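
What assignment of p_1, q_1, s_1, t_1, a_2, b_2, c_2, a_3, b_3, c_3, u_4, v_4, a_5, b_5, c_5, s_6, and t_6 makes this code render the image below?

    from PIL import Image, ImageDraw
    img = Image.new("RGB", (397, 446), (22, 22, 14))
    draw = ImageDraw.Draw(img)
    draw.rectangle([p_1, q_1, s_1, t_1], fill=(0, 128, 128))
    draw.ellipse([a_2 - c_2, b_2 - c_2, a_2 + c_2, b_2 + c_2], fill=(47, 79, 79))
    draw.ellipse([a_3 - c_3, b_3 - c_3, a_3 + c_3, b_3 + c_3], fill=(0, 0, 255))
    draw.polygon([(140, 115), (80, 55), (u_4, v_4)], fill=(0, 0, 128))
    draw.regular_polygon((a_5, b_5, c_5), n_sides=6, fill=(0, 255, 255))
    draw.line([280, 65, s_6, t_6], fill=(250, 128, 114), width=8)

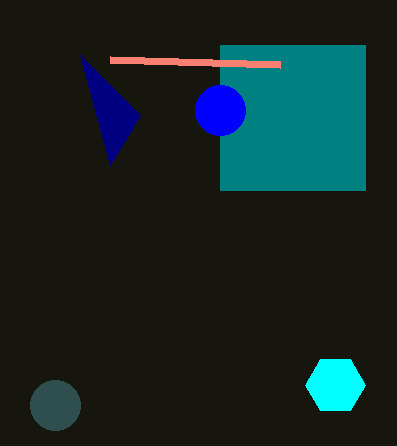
p_1 = 220; q_1 = 45; s_1 = 365; t_1 = 190; a_2 = 55; b_2 = 405; c_2 = 25; a_3 = 220; b_3 = 110; c_3 = 25; u_4 = 110; v_4 = 165; a_5 = 335; b_5 = 385; c_5 = 30; s_6 = 110; t_6 = 60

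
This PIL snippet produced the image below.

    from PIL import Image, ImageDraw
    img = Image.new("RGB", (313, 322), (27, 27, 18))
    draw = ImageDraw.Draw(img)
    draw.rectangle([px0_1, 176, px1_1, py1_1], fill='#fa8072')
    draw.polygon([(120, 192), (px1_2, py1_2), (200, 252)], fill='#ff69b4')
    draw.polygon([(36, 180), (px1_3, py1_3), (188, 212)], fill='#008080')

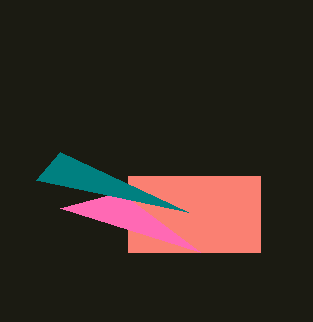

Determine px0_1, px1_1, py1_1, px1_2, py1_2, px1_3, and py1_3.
px0_1 = 128; px1_1 = 260; py1_1 = 252; px1_2 = 60; py1_2 = 208; px1_3 = 60; py1_3 = 152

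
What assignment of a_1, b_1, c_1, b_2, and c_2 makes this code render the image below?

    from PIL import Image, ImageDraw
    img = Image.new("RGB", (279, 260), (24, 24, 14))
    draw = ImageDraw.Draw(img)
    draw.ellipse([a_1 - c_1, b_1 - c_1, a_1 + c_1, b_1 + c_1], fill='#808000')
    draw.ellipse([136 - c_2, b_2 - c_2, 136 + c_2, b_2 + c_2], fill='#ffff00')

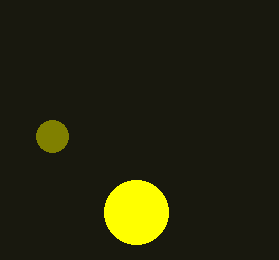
a_1 = 52; b_1 = 136; c_1 = 16; b_2 = 212; c_2 = 32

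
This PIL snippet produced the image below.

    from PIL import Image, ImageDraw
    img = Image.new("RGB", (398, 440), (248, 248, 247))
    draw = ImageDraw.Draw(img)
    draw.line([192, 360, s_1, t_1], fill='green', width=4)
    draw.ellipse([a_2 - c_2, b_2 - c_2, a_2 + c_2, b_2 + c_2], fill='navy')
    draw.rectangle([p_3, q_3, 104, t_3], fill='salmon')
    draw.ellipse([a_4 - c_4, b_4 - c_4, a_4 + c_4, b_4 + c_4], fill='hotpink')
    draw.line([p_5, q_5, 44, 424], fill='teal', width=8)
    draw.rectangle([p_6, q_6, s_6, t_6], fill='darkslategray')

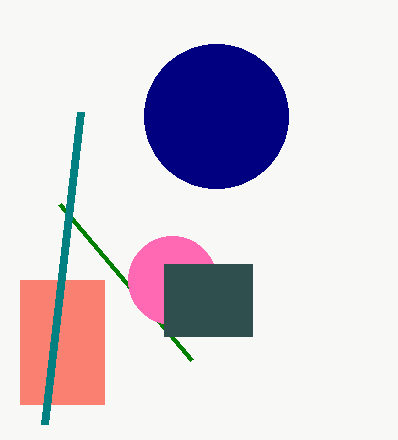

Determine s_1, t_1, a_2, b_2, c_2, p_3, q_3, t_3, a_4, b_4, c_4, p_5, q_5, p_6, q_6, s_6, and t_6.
s_1 = 60; t_1 = 204; a_2 = 216; b_2 = 116; c_2 = 72; p_3 = 20; q_3 = 280; t_3 = 404; a_4 = 172; b_4 = 280; c_4 = 44; p_5 = 80; q_5 = 112; p_6 = 164; q_6 = 264; s_6 = 252; t_6 = 336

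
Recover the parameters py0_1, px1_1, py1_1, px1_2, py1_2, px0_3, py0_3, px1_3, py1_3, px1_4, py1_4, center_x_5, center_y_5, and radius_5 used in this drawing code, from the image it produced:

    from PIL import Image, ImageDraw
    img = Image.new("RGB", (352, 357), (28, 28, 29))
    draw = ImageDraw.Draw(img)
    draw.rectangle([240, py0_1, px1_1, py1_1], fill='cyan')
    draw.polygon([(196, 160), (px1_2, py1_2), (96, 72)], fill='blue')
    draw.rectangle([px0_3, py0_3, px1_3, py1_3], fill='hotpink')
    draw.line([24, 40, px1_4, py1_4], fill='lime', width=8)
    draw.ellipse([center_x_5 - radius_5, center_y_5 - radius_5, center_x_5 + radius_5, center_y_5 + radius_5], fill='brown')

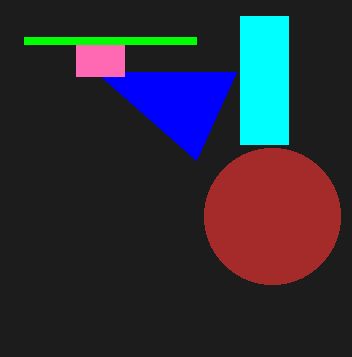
py0_1 = 16, px1_1 = 288, py1_1 = 144, px1_2 = 236, py1_2 = 72, px0_3 = 76, py0_3 = 40, px1_3 = 124, py1_3 = 76, px1_4 = 196, py1_4 = 40, center_x_5 = 272, center_y_5 = 216, radius_5 = 68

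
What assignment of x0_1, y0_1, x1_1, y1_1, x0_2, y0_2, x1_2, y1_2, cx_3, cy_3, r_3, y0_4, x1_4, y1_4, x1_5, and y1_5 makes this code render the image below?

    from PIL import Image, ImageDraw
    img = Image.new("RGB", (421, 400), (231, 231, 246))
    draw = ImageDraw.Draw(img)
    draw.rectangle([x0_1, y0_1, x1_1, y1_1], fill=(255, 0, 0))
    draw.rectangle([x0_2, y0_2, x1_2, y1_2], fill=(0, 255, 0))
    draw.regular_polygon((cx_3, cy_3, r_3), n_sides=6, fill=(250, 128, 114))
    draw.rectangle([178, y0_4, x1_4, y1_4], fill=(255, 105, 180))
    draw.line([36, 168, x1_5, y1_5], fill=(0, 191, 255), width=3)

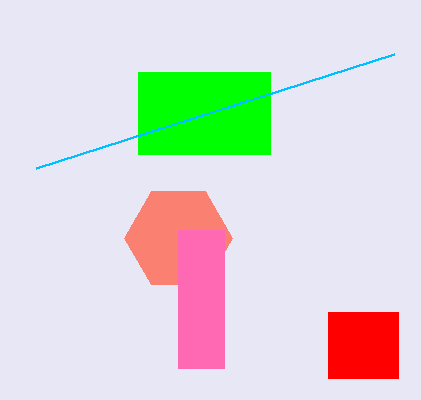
x0_1 = 328, y0_1 = 312, x1_1 = 398, y1_1 = 378, x0_2 = 138, y0_2 = 72, x1_2 = 270, y1_2 = 154, cx_3 = 178, cy_3 = 238, r_3 = 54, y0_4 = 230, x1_4 = 224, y1_4 = 368, x1_5 = 394, y1_5 = 54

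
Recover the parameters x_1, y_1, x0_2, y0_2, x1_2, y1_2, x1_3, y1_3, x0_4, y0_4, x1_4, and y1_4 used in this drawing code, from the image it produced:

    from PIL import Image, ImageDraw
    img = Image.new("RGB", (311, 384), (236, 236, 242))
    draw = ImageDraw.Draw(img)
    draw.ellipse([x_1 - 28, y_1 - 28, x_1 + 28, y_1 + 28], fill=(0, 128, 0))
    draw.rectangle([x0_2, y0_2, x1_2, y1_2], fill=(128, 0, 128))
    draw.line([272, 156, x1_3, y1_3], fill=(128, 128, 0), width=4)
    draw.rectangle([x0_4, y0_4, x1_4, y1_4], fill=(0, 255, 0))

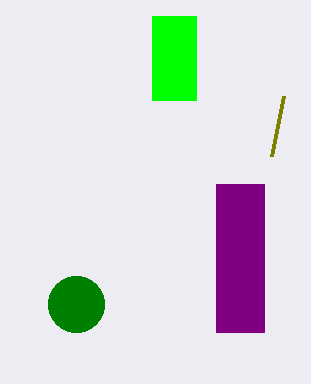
x_1 = 76
y_1 = 304
x0_2 = 216
y0_2 = 184
x1_2 = 264
y1_2 = 332
x1_3 = 284
y1_3 = 96
x0_4 = 152
y0_4 = 16
x1_4 = 196
y1_4 = 100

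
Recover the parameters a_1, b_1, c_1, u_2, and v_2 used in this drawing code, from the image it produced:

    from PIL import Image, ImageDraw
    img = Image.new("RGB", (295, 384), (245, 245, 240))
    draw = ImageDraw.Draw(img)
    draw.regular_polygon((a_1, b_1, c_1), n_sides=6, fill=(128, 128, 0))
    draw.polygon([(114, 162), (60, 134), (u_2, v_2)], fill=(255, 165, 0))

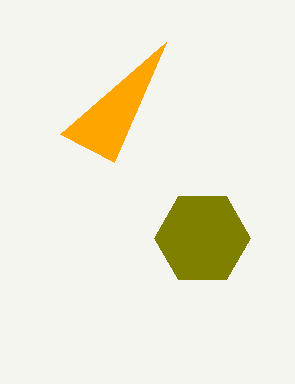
a_1 = 202
b_1 = 238
c_1 = 48
u_2 = 166
v_2 = 42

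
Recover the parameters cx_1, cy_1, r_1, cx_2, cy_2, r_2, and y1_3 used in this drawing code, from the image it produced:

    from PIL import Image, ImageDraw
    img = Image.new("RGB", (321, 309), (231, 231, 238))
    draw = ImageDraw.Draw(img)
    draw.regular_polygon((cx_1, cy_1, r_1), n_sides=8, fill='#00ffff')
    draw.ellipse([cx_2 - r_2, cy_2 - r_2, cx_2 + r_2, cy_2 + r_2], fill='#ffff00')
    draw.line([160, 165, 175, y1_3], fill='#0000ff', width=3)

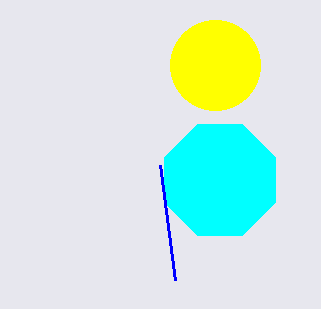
cx_1 = 220; cy_1 = 180; r_1 = 60; cx_2 = 215; cy_2 = 65; r_2 = 45; y1_3 = 280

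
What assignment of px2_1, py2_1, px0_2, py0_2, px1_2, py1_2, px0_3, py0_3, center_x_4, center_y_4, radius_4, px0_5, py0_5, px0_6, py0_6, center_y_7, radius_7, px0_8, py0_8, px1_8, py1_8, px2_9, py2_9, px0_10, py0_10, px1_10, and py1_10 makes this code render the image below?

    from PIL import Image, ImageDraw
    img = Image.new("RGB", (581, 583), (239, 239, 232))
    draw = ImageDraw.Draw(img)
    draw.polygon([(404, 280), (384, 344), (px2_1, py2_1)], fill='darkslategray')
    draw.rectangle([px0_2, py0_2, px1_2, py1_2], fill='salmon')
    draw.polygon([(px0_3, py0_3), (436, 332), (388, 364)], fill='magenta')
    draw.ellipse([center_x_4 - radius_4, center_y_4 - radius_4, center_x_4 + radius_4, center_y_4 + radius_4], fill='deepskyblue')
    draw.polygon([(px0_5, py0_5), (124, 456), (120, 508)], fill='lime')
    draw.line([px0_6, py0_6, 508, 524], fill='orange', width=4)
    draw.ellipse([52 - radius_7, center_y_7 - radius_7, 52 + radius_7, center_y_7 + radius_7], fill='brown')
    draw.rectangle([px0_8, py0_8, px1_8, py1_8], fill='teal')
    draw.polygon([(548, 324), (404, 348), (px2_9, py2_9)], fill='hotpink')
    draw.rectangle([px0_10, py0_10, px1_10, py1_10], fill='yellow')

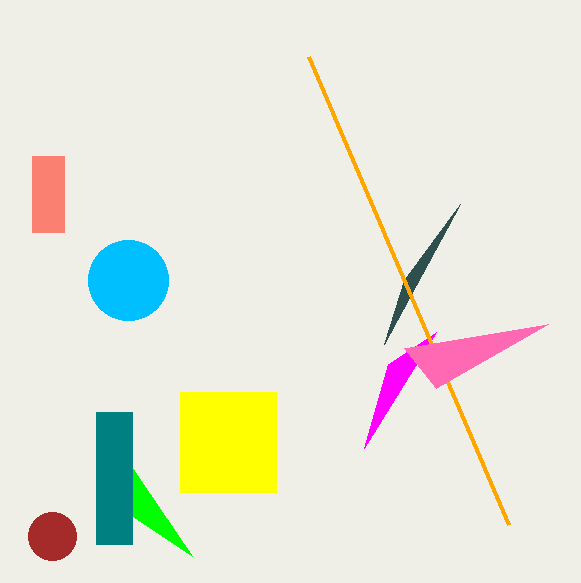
px2_1 = 460, py2_1 = 204, px0_2 = 32, py0_2 = 156, px1_2 = 64, py1_2 = 232, px0_3 = 364, py0_3 = 448, center_x_4 = 128, center_y_4 = 280, radius_4 = 40, px0_5 = 192, py0_5 = 556, px0_6 = 308, py0_6 = 56, center_y_7 = 536, radius_7 = 24, px0_8 = 96, py0_8 = 412, px1_8 = 132, py1_8 = 544, px2_9 = 436, py2_9 = 388, px0_10 = 180, py0_10 = 392, px1_10 = 276, py1_10 = 492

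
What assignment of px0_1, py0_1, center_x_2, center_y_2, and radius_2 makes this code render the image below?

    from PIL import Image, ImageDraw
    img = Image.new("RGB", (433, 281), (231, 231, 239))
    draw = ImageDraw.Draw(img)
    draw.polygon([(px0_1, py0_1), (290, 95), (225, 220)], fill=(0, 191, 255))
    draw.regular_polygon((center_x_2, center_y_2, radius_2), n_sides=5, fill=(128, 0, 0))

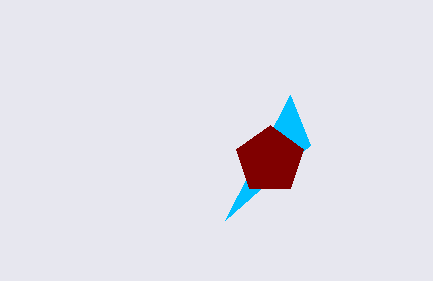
px0_1 = 310; py0_1 = 145; center_x_2 = 270; center_y_2 = 160; radius_2 = 35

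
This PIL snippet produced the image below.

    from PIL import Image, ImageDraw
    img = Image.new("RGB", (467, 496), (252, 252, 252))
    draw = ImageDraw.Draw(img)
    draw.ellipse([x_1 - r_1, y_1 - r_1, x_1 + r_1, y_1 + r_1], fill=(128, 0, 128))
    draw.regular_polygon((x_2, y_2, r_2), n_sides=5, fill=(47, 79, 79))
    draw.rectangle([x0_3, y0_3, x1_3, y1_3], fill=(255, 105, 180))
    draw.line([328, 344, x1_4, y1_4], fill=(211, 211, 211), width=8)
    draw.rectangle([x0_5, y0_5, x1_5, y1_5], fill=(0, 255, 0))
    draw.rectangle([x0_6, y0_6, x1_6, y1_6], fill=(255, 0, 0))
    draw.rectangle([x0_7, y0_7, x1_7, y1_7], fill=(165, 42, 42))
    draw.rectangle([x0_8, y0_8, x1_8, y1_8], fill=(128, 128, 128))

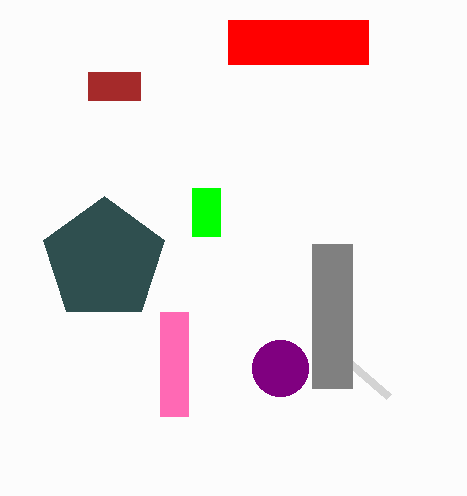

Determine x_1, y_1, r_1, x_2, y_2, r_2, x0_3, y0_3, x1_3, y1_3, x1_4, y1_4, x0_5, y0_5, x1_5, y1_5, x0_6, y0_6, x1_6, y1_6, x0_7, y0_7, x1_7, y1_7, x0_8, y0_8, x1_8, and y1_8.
x_1 = 280, y_1 = 368, r_1 = 28, x_2 = 104, y_2 = 260, r_2 = 64, x0_3 = 160, y0_3 = 312, x1_3 = 188, y1_3 = 416, x1_4 = 388, y1_4 = 396, x0_5 = 192, y0_5 = 188, x1_5 = 220, y1_5 = 236, x0_6 = 228, y0_6 = 20, x1_6 = 368, y1_6 = 64, x0_7 = 88, y0_7 = 72, x1_7 = 140, y1_7 = 100, x0_8 = 312, y0_8 = 244, x1_8 = 352, y1_8 = 388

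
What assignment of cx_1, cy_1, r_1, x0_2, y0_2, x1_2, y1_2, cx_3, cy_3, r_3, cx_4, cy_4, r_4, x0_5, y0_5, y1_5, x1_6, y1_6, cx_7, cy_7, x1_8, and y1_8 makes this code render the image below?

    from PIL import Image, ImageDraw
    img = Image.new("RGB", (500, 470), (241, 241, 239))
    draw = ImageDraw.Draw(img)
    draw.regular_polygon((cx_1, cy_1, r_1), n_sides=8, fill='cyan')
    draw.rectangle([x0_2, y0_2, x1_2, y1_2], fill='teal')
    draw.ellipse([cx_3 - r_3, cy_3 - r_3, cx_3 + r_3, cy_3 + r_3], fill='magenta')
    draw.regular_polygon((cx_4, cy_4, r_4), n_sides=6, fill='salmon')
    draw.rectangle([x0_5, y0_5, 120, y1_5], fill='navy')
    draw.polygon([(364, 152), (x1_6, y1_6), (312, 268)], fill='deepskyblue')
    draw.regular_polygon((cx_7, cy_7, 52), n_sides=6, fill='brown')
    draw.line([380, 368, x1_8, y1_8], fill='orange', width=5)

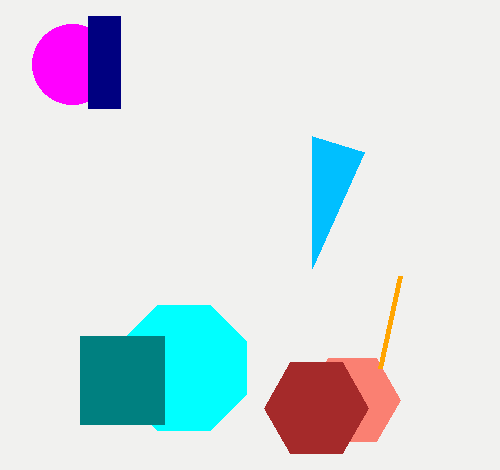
cx_1 = 184; cy_1 = 368; r_1 = 68; x0_2 = 80; y0_2 = 336; x1_2 = 164; y1_2 = 424; cx_3 = 72; cy_3 = 64; r_3 = 40; cx_4 = 352; cy_4 = 400; r_4 = 48; x0_5 = 88; y0_5 = 16; y1_5 = 108; x1_6 = 312; y1_6 = 136; cx_7 = 316; cy_7 = 408; x1_8 = 400; y1_8 = 276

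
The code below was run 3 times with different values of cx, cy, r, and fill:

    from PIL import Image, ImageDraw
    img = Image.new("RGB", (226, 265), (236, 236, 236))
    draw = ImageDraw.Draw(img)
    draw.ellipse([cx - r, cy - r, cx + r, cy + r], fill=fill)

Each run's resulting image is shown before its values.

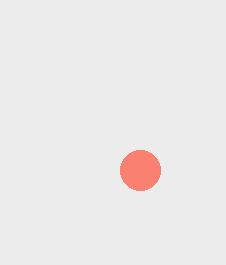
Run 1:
cx = 140
cy = 170
r = 20
fill = 'salmon'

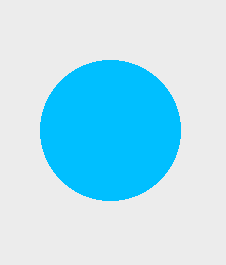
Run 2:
cx = 110
cy = 130
r = 70
fill = 'deepskyblue'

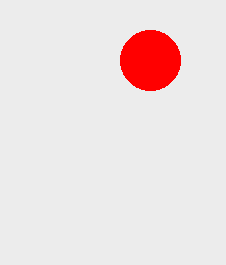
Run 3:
cx = 150, cy = 60, r = 30, fill = 'red'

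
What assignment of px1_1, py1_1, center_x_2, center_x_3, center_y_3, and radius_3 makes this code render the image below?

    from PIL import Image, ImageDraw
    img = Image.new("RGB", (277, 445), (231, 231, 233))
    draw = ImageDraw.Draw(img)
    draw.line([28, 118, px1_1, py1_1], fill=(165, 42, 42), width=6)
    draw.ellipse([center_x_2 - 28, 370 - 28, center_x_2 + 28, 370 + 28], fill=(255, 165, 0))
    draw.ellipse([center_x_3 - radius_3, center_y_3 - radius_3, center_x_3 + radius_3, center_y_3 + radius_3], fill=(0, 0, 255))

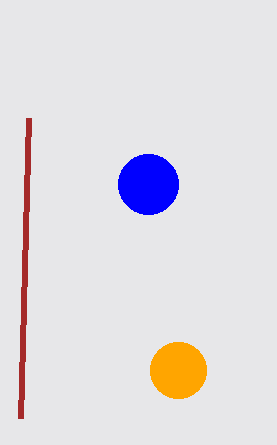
px1_1 = 20
py1_1 = 418
center_x_2 = 178
center_x_3 = 148
center_y_3 = 184
radius_3 = 30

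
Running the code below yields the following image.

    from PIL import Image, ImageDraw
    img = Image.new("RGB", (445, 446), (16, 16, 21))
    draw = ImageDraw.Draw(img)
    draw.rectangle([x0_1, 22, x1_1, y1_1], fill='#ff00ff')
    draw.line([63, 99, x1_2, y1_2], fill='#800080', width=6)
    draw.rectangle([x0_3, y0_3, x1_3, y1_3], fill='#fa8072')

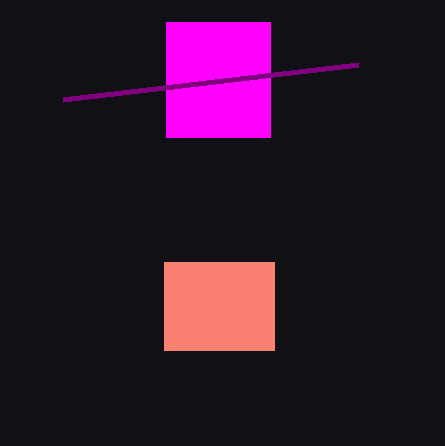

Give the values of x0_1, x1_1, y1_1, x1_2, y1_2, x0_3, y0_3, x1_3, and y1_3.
x0_1 = 166
x1_1 = 270
y1_1 = 137
x1_2 = 358
y1_2 = 64
x0_3 = 164
y0_3 = 262
x1_3 = 274
y1_3 = 350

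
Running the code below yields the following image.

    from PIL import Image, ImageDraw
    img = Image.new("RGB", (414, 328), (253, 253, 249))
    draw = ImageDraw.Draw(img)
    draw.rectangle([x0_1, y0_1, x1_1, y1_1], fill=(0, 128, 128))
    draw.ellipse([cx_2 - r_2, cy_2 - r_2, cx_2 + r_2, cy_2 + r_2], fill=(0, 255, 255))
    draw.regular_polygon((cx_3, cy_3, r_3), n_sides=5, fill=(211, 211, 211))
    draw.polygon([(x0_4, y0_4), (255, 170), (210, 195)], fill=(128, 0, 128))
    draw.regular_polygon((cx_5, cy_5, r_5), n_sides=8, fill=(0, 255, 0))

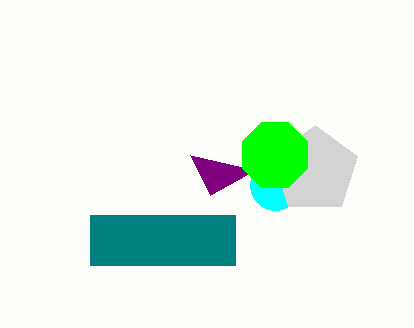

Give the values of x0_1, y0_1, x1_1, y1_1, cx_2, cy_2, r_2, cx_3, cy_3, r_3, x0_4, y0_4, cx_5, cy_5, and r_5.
x0_1 = 90, y0_1 = 215, x1_1 = 235, y1_1 = 265, cx_2 = 275, cy_2 = 185, r_2 = 25, cx_3 = 315, cy_3 = 170, r_3 = 45, x0_4 = 190, y0_4 = 155, cx_5 = 275, cy_5 = 155, r_5 = 35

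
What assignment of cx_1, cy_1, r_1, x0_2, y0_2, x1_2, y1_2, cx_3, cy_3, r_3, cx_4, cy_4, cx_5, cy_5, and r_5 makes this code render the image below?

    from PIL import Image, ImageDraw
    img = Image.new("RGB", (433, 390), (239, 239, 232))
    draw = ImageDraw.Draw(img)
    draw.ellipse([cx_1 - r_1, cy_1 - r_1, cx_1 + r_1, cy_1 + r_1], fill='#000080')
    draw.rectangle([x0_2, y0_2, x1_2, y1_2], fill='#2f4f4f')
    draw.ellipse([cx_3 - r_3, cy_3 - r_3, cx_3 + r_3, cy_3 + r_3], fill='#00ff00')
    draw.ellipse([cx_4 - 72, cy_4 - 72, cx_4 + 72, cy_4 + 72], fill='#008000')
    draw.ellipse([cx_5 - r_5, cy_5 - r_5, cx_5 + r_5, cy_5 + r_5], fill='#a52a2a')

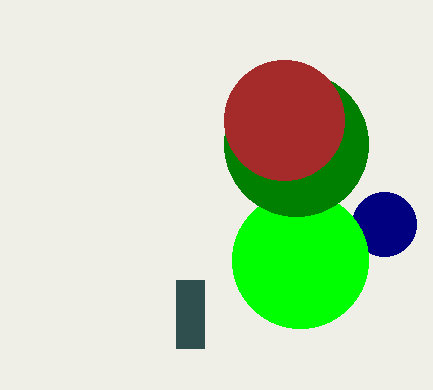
cx_1 = 384
cy_1 = 224
r_1 = 32
x0_2 = 176
y0_2 = 280
x1_2 = 204
y1_2 = 348
cx_3 = 300
cy_3 = 260
r_3 = 68
cx_4 = 296
cy_4 = 144
cx_5 = 284
cy_5 = 120
r_5 = 60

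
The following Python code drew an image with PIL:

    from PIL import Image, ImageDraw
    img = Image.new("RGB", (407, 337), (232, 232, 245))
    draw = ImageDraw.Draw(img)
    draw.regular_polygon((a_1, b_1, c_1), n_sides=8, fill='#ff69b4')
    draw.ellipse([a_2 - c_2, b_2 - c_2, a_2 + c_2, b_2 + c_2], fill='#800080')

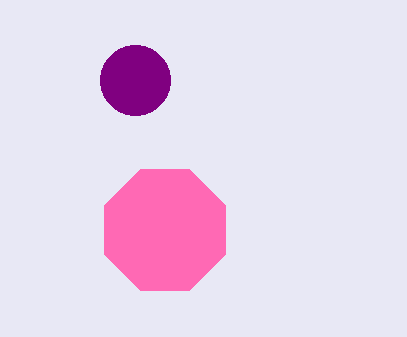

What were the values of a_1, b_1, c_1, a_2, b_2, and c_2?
a_1 = 165, b_1 = 230, c_1 = 65, a_2 = 135, b_2 = 80, c_2 = 35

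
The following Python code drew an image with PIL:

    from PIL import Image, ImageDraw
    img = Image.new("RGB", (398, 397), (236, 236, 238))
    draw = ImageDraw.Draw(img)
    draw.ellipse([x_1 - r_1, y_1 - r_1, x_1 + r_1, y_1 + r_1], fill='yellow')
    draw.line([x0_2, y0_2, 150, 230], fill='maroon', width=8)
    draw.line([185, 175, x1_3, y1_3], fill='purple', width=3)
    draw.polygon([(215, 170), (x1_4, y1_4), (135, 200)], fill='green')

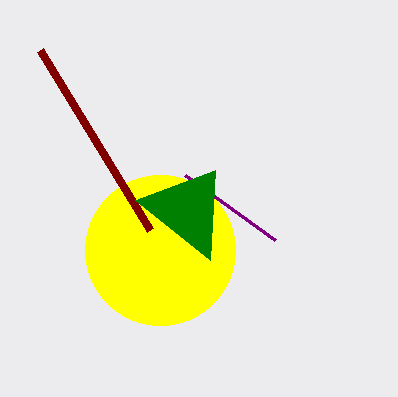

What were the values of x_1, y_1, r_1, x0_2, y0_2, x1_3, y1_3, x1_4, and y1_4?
x_1 = 160, y_1 = 250, r_1 = 75, x0_2 = 40, y0_2 = 50, x1_3 = 275, y1_3 = 240, x1_4 = 210, y1_4 = 260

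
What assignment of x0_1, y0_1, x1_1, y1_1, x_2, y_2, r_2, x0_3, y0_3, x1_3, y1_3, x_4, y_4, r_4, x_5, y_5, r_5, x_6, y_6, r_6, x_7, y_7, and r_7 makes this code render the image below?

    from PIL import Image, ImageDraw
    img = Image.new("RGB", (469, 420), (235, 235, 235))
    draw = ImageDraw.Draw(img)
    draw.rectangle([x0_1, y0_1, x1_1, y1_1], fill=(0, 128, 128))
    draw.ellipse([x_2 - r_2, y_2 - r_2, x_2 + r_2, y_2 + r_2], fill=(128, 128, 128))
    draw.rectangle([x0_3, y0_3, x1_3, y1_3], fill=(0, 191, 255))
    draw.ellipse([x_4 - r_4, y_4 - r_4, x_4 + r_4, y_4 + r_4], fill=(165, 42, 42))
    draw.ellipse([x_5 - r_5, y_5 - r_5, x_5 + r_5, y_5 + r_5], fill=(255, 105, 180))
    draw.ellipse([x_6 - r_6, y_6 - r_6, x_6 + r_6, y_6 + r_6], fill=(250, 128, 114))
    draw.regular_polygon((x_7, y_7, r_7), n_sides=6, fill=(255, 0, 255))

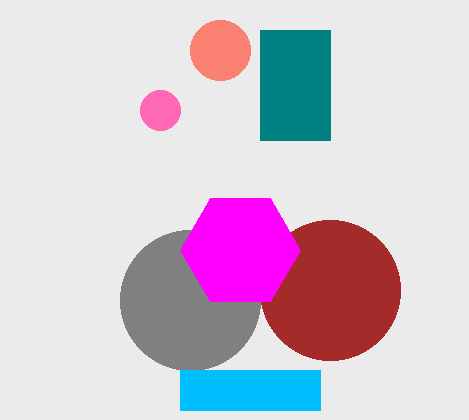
x0_1 = 260; y0_1 = 30; x1_1 = 330; y1_1 = 140; x_2 = 190; y_2 = 300; r_2 = 70; x0_3 = 180; y0_3 = 370; x1_3 = 320; y1_3 = 410; x_4 = 330; y_4 = 290; r_4 = 70; x_5 = 160; y_5 = 110; r_5 = 20; x_6 = 220; y_6 = 50; r_6 = 30; x_7 = 240; y_7 = 250; r_7 = 60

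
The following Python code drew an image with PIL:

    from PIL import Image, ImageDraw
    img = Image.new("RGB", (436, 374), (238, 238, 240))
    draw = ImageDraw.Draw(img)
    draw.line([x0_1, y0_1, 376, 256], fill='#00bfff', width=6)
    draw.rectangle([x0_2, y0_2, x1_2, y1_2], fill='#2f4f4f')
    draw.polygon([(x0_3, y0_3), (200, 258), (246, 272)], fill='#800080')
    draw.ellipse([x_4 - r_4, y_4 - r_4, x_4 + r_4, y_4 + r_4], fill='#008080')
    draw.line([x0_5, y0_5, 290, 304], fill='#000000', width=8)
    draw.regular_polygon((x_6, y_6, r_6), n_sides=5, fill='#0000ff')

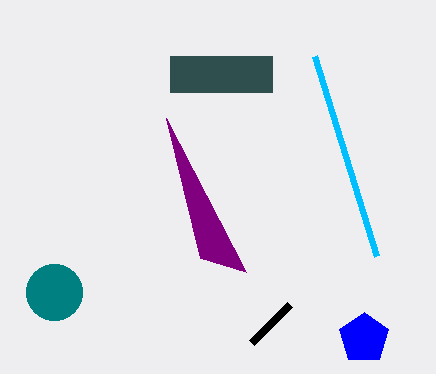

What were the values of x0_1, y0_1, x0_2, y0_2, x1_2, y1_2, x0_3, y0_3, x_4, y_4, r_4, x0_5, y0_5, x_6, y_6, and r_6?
x0_1 = 314; y0_1 = 56; x0_2 = 170; y0_2 = 56; x1_2 = 272; y1_2 = 92; x0_3 = 166; y0_3 = 118; x_4 = 54; y_4 = 292; r_4 = 28; x0_5 = 252; y0_5 = 342; x_6 = 364; y_6 = 338; r_6 = 26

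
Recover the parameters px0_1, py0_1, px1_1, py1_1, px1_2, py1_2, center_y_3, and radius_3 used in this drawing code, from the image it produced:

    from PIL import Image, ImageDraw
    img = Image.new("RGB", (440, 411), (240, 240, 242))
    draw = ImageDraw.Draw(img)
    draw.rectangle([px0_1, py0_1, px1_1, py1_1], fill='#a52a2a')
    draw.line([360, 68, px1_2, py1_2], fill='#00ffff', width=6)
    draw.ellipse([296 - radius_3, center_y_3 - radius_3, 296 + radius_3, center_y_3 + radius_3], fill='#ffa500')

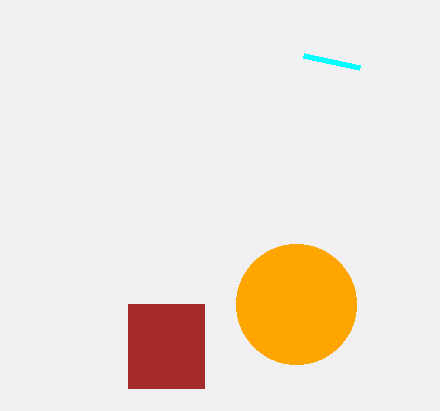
px0_1 = 128, py0_1 = 304, px1_1 = 204, py1_1 = 388, px1_2 = 304, py1_2 = 56, center_y_3 = 304, radius_3 = 60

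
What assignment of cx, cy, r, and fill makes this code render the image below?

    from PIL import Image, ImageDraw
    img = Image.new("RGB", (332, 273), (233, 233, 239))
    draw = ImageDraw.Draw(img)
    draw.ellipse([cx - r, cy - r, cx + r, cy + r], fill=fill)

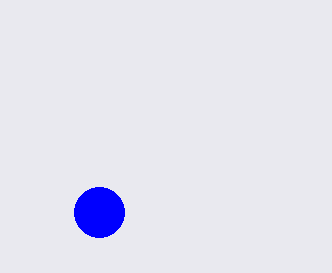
cx = 99; cy = 212; r = 25; fill = 'blue'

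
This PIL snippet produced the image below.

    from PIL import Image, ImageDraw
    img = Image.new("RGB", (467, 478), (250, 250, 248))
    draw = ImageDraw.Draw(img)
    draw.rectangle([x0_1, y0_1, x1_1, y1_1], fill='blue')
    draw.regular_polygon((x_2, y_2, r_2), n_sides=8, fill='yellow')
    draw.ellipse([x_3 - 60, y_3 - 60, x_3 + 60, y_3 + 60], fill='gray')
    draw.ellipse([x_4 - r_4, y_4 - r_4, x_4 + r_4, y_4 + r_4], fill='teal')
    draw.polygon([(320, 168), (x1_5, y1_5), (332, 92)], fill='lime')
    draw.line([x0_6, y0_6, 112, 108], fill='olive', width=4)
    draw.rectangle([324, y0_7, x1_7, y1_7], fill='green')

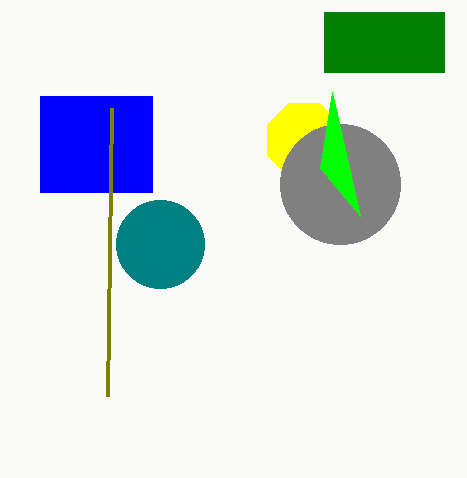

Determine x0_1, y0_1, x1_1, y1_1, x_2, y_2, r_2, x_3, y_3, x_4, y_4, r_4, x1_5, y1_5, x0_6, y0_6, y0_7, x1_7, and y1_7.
x0_1 = 40
y0_1 = 96
x1_1 = 152
y1_1 = 192
x_2 = 304
y_2 = 140
r_2 = 40
x_3 = 340
y_3 = 184
x_4 = 160
y_4 = 244
r_4 = 44
x1_5 = 360
y1_5 = 216
x0_6 = 108
y0_6 = 396
y0_7 = 12
x1_7 = 444
y1_7 = 72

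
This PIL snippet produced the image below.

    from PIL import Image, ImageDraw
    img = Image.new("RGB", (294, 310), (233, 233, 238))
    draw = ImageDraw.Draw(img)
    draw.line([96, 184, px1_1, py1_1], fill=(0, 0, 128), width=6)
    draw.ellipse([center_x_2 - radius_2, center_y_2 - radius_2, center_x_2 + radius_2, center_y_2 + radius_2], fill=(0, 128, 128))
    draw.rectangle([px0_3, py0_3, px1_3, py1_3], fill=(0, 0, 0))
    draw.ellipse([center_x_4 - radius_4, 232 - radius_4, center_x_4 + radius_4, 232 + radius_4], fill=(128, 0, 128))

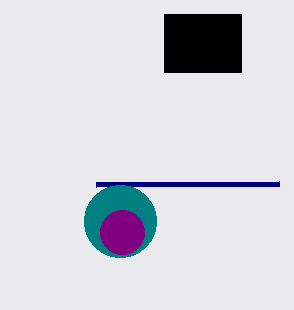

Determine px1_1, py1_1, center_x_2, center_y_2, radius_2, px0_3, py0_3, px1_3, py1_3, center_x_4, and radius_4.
px1_1 = 279, py1_1 = 183, center_x_2 = 120, center_y_2 = 221, radius_2 = 36, px0_3 = 164, py0_3 = 14, px1_3 = 241, py1_3 = 72, center_x_4 = 122, radius_4 = 22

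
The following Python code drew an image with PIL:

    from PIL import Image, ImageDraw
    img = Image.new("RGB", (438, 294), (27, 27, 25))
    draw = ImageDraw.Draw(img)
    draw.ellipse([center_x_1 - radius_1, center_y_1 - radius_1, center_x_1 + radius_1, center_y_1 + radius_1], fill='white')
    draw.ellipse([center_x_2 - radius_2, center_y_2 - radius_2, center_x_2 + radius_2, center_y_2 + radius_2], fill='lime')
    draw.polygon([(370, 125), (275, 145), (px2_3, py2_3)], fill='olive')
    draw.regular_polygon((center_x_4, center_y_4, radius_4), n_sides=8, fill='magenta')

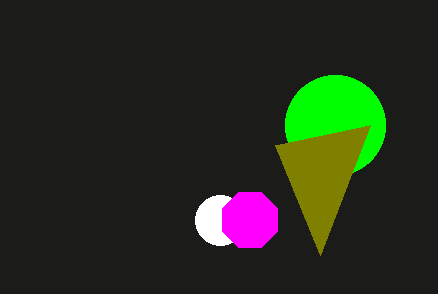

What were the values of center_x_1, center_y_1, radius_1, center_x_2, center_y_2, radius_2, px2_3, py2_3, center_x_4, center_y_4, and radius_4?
center_x_1 = 220, center_y_1 = 220, radius_1 = 25, center_x_2 = 335, center_y_2 = 125, radius_2 = 50, px2_3 = 320, py2_3 = 255, center_x_4 = 250, center_y_4 = 220, radius_4 = 30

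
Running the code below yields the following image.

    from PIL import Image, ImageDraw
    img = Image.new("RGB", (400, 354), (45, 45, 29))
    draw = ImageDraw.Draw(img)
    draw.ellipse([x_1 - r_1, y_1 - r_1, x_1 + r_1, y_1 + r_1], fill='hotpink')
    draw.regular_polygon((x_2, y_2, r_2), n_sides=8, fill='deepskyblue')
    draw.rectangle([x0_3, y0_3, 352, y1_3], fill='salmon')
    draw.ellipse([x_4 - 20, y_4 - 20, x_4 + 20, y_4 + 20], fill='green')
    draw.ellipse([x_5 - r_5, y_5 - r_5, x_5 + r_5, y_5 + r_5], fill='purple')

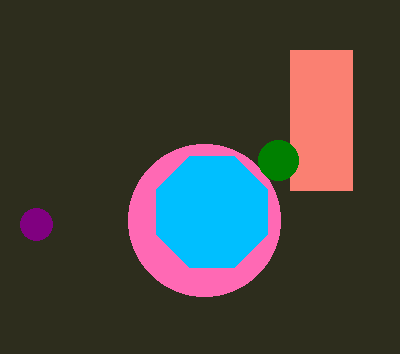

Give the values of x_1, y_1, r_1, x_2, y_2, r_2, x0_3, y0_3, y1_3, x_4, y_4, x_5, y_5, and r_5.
x_1 = 204, y_1 = 220, r_1 = 76, x_2 = 212, y_2 = 212, r_2 = 60, x0_3 = 290, y0_3 = 50, y1_3 = 190, x_4 = 278, y_4 = 160, x_5 = 36, y_5 = 224, r_5 = 16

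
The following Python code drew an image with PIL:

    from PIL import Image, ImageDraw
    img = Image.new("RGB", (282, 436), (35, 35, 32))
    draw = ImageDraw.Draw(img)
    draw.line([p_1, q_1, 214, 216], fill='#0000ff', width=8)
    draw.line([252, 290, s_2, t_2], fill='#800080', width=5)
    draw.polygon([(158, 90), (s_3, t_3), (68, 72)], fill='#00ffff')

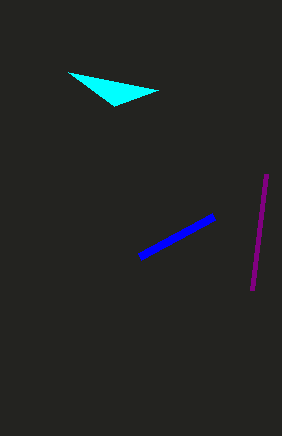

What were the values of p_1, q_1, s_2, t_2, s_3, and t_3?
p_1 = 140; q_1 = 256; s_2 = 266; t_2 = 174; s_3 = 114; t_3 = 106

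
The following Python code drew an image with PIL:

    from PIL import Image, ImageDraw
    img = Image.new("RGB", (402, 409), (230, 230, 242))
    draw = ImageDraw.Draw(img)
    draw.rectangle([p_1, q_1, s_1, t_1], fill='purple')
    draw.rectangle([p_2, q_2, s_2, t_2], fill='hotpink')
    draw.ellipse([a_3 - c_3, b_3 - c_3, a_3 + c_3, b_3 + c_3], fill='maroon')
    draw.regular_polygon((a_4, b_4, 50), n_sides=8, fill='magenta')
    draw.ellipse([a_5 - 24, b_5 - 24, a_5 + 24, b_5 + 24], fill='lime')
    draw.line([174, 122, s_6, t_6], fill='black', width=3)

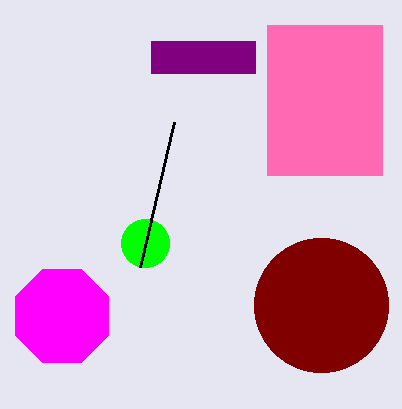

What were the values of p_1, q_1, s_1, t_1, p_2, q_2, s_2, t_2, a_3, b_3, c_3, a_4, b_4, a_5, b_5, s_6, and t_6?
p_1 = 151, q_1 = 41, s_1 = 255, t_1 = 73, p_2 = 267, q_2 = 25, s_2 = 382, t_2 = 175, a_3 = 321, b_3 = 305, c_3 = 67, a_4 = 62, b_4 = 316, a_5 = 145, b_5 = 243, s_6 = 140, t_6 = 267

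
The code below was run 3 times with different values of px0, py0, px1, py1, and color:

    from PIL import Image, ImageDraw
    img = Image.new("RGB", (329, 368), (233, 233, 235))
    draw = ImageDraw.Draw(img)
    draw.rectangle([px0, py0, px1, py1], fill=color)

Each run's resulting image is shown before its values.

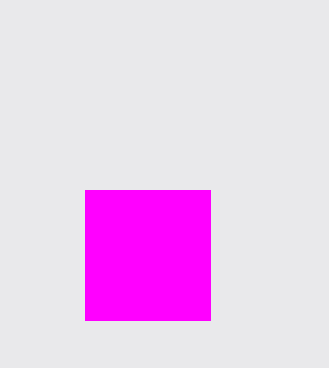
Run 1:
px0 = 85, py0 = 190, px1 = 210, py1 = 320, color = 'magenta'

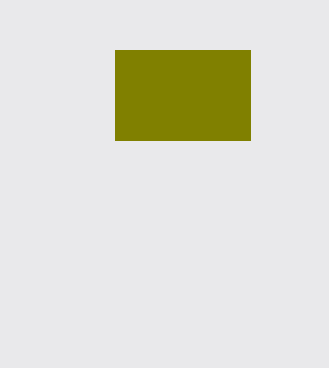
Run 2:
px0 = 115
py0 = 50
px1 = 250
py1 = 140
color = 'olive'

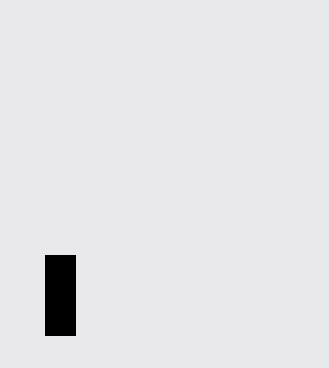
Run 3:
px0 = 45, py0 = 255, px1 = 75, py1 = 335, color = 'black'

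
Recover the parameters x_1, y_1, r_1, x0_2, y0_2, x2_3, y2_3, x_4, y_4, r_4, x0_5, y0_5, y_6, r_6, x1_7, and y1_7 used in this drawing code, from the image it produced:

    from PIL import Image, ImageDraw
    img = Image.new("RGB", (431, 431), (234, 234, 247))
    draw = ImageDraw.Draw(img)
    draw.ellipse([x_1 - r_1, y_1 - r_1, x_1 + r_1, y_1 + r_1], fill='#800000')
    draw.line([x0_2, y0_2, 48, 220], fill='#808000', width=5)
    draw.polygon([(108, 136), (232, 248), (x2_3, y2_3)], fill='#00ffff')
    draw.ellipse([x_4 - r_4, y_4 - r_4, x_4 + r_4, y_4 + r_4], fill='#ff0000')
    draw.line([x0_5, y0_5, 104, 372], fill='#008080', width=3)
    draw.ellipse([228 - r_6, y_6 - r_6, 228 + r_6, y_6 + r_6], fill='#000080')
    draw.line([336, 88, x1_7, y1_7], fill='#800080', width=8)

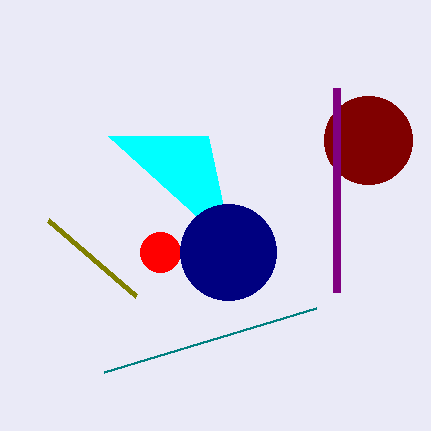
x_1 = 368, y_1 = 140, r_1 = 44, x0_2 = 136, y0_2 = 296, x2_3 = 208, y2_3 = 136, x_4 = 160, y_4 = 252, r_4 = 20, x0_5 = 316, y0_5 = 308, y_6 = 252, r_6 = 48, x1_7 = 336, y1_7 = 292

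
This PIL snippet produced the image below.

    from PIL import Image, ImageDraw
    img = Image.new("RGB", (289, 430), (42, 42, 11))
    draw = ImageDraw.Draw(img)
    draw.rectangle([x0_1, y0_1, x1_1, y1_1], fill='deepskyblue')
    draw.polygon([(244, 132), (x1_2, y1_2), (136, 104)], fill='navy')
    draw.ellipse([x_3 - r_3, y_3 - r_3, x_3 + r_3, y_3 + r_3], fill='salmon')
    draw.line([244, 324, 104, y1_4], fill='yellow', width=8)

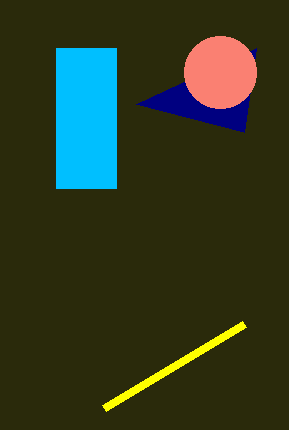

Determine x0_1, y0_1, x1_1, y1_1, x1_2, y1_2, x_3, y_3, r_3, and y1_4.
x0_1 = 56
y0_1 = 48
x1_1 = 116
y1_1 = 188
x1_2 = 256
y1_2 = 48
x_3 = 220
y_3 = 72
r_3 = 36
y1_4 = 408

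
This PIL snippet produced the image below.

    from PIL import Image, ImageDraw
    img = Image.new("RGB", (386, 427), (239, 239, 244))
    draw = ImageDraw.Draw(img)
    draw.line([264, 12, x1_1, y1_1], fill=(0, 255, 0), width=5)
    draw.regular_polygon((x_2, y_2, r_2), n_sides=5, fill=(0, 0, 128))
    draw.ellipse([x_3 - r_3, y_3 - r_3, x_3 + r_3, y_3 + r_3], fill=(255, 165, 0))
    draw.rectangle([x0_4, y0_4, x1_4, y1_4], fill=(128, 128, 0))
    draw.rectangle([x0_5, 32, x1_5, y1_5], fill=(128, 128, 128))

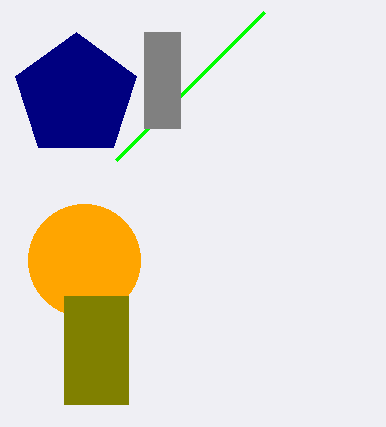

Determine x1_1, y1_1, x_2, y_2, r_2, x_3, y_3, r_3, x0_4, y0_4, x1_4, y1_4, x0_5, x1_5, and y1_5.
x1_1 = 116; y1_1 = 160; x_2 = 76; y_2 = 96; r_2 = 64; x_3 = 84; y_3 = 260; r_3 = 56; x0_4 = 64; y0_4 = 296; x1_4 = 128; y1_4 = 404; x0_5 = 144; x1_5 = 180; y1_5 = 128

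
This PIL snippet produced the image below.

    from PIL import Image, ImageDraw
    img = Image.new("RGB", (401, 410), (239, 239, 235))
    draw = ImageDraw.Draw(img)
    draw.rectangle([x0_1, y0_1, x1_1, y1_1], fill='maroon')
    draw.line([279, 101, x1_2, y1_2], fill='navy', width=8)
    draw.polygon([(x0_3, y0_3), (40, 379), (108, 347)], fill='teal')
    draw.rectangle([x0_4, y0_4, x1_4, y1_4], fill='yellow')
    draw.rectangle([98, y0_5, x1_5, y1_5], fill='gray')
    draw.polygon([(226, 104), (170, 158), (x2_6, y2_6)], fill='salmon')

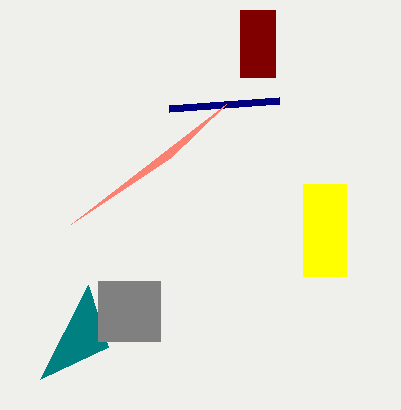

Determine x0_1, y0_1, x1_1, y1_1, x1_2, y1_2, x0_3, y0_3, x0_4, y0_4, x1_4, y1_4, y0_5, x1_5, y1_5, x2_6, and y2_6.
x0_1 = 240
y0_1 = 10
x1_1 = 275
y1_1 = 77
x1_2 = 169
y1_2 = 109
x0_3 = 88
y0_3 = 285
x0_4 = 303
y0_4 = 184
x1_4 = 346
y1_4 = 276
y0_5 = 281
x1_5 = 160
y1_5 = 341
x2_6 = 71
y2_6 = 224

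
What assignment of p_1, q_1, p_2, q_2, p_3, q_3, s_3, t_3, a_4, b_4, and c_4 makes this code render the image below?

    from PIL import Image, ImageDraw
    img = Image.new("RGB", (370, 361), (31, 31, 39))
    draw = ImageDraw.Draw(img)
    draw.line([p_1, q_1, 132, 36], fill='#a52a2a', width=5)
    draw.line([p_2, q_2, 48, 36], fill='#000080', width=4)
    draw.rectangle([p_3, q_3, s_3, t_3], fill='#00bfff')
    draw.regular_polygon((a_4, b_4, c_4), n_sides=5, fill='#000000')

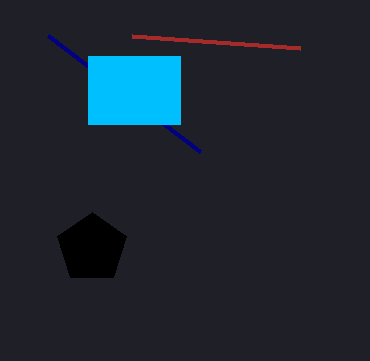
p_1 = 300
q_1 = 48
p_2 = 200
q_2 = 152
p_3 = 88
q_3 = 56
s_3 = 180
t_3 = 124
a_4 = 92
b_4 = 248
c_4 = 36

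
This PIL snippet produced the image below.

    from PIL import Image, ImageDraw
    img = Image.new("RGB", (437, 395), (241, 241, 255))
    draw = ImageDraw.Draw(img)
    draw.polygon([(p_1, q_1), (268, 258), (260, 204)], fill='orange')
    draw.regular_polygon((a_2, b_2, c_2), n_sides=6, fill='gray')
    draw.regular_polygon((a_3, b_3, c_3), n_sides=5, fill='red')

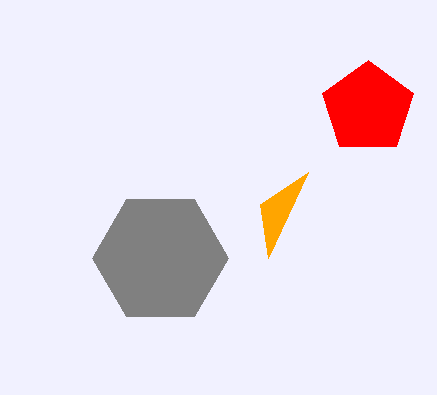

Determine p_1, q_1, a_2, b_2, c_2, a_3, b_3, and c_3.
p_1 = 308, q_1 = 172, a_2 = 160, b_2 = 258, c_2 = 68, a_3 = 368, b_3 = 108, c_3 = 48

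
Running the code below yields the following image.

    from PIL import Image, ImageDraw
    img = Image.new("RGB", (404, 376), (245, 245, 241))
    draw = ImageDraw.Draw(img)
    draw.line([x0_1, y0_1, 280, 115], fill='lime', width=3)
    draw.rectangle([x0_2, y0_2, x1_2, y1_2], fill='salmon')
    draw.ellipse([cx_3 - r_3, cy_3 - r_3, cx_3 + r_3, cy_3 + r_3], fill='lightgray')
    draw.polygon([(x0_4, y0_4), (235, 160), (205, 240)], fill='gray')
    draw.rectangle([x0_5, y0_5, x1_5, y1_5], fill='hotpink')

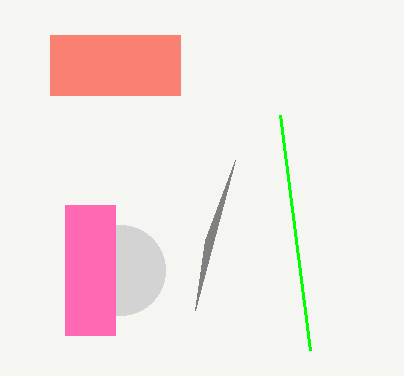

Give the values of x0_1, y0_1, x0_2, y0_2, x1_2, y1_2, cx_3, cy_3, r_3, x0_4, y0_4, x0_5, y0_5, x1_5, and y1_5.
x0_1 = 310
y0_1 = 350
x0_2 = 50
y0_2 = 35
x1_2 = 180
y1_2 = 95
cx_3 = 120
cy_3 = 270
r_3 = 45
x0_4 = 195
y0_4 = 310
x0_5 = 65
y0_5 = 205
x1_5 = 115
y1_5 = 335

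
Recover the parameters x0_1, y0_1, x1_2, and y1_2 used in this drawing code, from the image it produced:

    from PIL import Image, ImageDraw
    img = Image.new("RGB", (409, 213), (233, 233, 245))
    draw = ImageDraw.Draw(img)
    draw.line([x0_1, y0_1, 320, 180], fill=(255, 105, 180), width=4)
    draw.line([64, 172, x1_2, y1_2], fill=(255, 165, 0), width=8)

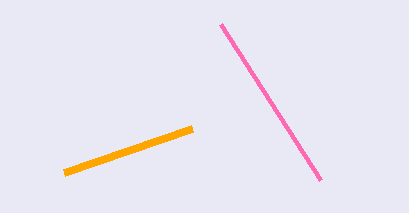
x0_1 = 220; y0_1 = 24; x1_2 = 192; y1_2 = 128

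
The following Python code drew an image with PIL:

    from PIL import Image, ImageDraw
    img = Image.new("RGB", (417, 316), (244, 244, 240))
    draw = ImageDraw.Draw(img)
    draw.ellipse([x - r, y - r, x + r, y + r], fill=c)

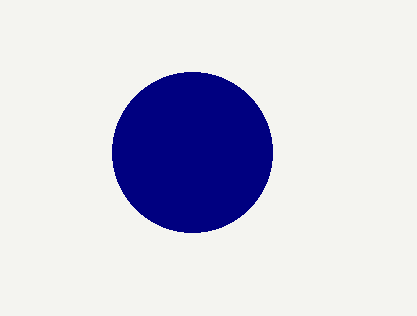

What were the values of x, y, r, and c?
x = 192; y = 152; r = 80; c = 'navy'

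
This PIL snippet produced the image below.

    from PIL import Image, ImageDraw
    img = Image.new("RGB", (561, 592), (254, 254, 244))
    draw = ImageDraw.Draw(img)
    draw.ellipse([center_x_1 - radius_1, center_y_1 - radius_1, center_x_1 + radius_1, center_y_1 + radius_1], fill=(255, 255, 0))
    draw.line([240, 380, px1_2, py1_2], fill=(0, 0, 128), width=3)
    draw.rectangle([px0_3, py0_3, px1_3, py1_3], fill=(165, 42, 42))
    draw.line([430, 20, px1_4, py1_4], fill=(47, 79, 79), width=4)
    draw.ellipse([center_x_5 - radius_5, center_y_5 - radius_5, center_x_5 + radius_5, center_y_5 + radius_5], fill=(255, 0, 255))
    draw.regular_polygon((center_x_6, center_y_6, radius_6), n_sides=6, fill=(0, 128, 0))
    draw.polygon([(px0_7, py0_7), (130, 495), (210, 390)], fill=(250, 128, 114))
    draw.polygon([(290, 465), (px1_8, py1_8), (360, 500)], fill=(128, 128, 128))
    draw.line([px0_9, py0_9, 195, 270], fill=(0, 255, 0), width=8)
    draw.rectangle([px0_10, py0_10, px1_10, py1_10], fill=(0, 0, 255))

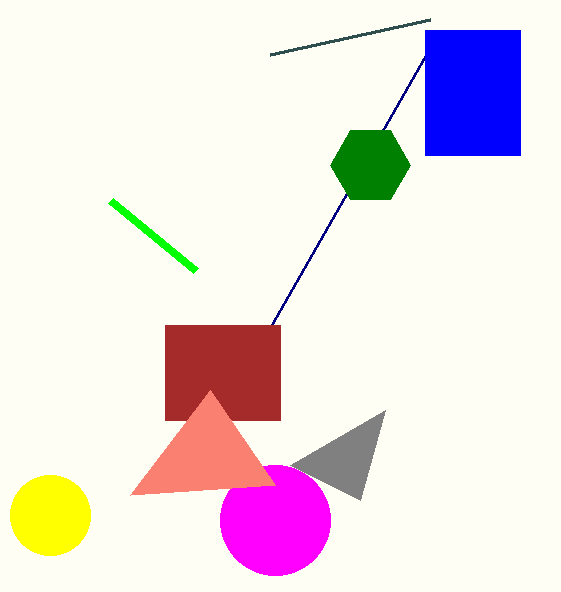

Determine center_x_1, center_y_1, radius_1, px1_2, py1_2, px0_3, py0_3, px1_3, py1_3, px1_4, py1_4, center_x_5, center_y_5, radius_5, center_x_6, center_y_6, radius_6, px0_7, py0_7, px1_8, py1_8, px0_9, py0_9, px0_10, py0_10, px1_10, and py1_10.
center_x_1 = 50, center_y_1 = 515, radius_1 = 40, px1_2 = 440, py1_2 = 30, px0_3 = 165, py0_3 = 325, px1_3 = 280, py1_3 = 420, px1_4 = 270, py1_4 = 55, center_x_5 = 275, center_y_5 = 520, radius_5 = 55, center_x_6 = 370, center_y_6 = 165, radius_6 = 40, px0_7 = 275, py0_7 = 485, px1_8 = 385, py1_8 = 410, px0_9 = 110, py0_9 = 200, px0_10 = 425, py0_10 = 30, px1_10 = 520, py1_10 = 155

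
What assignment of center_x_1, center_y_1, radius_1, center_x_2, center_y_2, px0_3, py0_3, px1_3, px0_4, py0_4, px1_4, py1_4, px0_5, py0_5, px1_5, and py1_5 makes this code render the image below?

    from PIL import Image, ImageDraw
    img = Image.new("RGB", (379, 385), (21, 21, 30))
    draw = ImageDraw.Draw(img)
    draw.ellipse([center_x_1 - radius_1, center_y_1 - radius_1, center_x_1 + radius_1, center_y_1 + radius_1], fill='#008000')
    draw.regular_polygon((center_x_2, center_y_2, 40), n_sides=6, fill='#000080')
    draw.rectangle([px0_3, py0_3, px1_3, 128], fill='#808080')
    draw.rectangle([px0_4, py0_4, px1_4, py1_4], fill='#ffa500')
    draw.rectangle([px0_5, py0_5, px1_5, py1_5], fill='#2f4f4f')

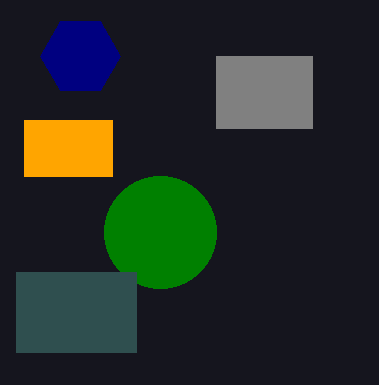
center_x_1 = 160, center_y_1 = 232, radius_1 = 56, center_x_2 = 80, center_y_2 = 56, px0_3 = 216, py0_3 = 56, px1_3 = 312, px0_4 = 24, py0_4 = 120, px1_4 = 112, py1_4 = 176, px0_5 = 16, py0_5 = 272, px1_5 = 136, py1_5 = 352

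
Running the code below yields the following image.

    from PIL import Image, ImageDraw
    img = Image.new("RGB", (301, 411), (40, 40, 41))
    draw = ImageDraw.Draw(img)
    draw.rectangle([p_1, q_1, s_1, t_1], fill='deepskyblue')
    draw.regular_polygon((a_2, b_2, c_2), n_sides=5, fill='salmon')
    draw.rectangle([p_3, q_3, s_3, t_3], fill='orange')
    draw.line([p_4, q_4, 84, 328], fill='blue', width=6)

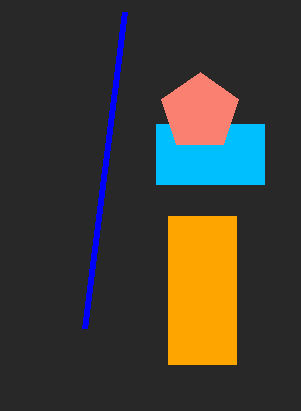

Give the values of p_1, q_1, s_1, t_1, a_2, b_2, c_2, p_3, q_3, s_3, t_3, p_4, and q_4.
p_1 = 156; q_1 = 124; s_1 = 264; t_1 = 184; a_2 = 200; b_2 = 112; c_2 = 40; p_3 = 168; q_3 = 216; s_3 = 236; t_3 = 364; p_4 = 124; q_4 = 12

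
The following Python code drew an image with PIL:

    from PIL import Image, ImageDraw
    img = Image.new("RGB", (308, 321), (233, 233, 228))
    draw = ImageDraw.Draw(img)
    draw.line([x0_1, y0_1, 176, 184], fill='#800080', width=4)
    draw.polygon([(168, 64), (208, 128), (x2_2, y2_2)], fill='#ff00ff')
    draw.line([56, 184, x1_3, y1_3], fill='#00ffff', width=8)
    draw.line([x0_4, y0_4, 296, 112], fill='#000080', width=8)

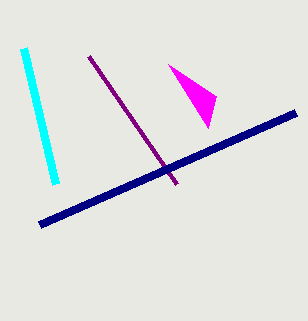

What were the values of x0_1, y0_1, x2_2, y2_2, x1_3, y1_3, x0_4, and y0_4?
x0_1 = 88
y0_1 = 56
x2_2 = 216
y2_2 = 96
x1_3 = 24
y1_3 = 48
x0_4 = 40
y0_4 = 224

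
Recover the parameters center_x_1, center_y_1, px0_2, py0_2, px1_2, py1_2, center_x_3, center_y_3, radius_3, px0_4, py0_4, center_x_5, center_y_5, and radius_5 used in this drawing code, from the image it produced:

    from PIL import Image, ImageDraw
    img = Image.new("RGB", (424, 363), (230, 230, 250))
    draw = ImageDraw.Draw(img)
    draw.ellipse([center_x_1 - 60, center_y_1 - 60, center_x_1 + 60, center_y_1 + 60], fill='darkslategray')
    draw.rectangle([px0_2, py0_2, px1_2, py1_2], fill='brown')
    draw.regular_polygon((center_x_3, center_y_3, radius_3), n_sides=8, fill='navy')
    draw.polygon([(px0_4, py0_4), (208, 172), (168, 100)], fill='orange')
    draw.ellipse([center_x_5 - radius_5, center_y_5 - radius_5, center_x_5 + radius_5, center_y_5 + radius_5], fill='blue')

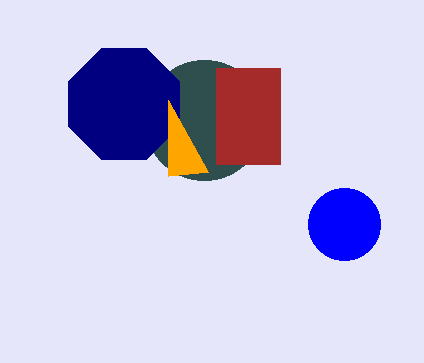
center_x_1 = 204, center_y_1 = 120, px0_2 = 216, py0_2 = 68, px1_2 = 280, py1_2 = 164, center_x_3 = 124, center_y_3 = 104, radius_3 = 60, px0_4 = 168, py0_4 = 176, center_x_5 = 344, center_y_5 = 224, radius_5 = 36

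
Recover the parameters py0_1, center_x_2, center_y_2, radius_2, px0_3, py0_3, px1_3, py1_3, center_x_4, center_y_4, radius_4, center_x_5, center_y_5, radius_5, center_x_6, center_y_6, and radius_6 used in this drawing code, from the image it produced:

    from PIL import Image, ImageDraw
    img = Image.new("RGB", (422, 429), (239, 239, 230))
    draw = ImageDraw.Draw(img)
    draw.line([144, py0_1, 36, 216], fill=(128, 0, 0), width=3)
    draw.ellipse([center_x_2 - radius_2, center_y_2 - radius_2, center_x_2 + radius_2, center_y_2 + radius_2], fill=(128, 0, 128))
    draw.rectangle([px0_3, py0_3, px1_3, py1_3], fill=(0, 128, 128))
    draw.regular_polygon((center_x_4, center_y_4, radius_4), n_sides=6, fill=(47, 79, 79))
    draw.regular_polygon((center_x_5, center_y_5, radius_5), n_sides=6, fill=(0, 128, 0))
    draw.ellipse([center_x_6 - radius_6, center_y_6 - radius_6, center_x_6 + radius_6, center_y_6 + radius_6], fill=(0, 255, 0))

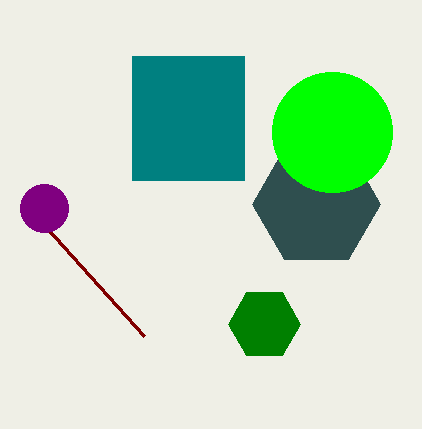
py0_1 = 336, center_x_2 = 44, center_y_2 = 208, radius_2 = 24, px0_3 = 132, py0_3 = 56, px1_3 = 244, py1_3 = 180, center_x_4 = 316, center_y_4 = 204, radius_4 = 64, center_x_5 = 264, center_y_5 = 324, radius_5 = 36, center_x_6 = 332, center_y_6 = 132, radius_6 = 60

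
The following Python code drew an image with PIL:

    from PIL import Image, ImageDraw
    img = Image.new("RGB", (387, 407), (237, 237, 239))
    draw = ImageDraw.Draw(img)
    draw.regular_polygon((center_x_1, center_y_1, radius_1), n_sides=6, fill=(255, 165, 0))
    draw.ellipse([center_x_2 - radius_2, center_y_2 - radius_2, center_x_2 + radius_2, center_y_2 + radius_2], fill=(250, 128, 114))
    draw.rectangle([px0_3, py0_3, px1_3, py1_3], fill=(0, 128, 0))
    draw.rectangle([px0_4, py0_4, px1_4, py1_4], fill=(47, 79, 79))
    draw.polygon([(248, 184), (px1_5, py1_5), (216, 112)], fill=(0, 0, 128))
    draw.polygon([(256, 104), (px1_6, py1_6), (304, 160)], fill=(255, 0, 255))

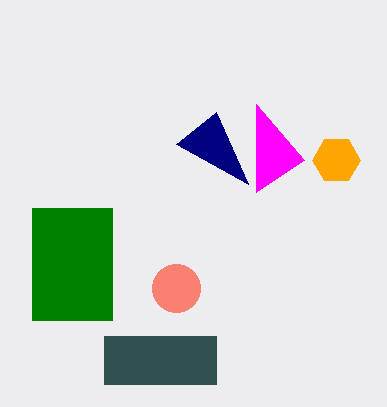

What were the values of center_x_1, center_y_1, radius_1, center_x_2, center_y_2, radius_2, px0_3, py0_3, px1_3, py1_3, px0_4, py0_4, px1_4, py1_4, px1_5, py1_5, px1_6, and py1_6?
center_x_1 = 336, center_y_1 = 160, radius_1 = 24, center_x_2 = 176, center_y_2 = 288, radius_2 = 24, px0_3 = 32, py0_3 = 208, px1_3 = 112, py1_3 = 320, px0_4 = 104, py0_4 = 336, px1_4 = 216, py1_4 = 384, px1_5 = 176, py1_5 = 144, px1_6 = 256, py1_6 = 192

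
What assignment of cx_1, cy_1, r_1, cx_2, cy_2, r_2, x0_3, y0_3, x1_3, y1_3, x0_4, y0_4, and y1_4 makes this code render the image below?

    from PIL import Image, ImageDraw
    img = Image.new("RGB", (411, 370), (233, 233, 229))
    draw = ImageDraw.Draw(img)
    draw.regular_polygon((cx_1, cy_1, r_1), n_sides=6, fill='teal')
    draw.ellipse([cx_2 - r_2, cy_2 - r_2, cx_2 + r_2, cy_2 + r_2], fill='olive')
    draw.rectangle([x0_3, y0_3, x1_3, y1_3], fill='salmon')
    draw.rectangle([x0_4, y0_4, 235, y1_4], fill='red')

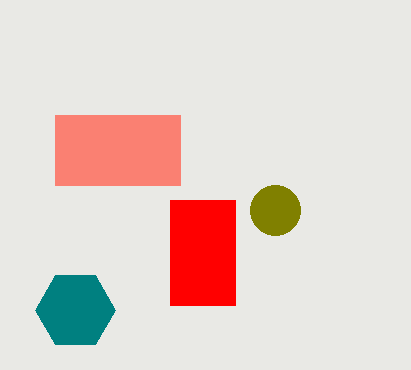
cx_1 = 75
cy_1 = 310
r_1 = 40
cx_2 = 275
cy_2 = 210
r_2 = 25
x0_3 = 55
y0_3 = 115
x1_3 = 180
y1_3 = 185
x0_4 = 170
y0_4 = 200
y1_4 = 305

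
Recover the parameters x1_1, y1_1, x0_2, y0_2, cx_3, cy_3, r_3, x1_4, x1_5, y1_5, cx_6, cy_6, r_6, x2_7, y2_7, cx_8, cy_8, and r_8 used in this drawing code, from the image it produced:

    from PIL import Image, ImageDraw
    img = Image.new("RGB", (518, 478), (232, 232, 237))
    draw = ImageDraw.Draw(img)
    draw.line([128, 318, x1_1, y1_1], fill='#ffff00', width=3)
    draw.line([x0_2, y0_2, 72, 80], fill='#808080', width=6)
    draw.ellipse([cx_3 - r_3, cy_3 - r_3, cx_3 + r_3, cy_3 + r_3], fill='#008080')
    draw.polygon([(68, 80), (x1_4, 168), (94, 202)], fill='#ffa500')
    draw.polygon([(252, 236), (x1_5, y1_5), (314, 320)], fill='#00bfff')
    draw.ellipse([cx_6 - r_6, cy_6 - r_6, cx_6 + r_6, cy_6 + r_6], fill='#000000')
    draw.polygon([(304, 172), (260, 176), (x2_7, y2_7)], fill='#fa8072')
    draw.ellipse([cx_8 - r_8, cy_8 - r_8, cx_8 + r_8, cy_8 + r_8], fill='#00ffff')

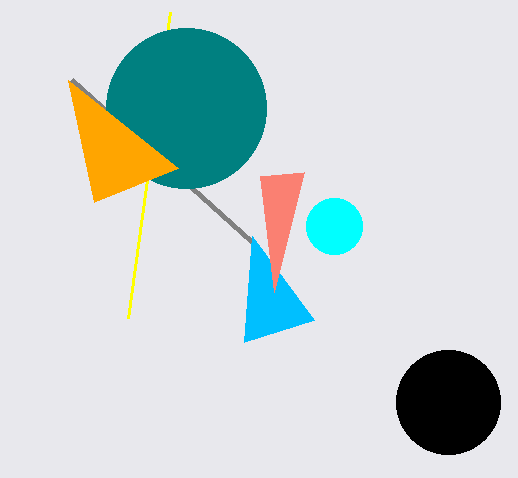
x1_1 = 170
y1_1 = 12
x0_2 = 252
y0_2 = 242
cx_3 = 186
cy_3 = 108
r_3 = 80
x1_4 = 178
x1_5 = 244
y1_5 = 342
cx_6 = 448
cy_6 = 402
r_6 = 52
x2_7 = 274
y2_7 = 292
cx_8 = 334
cy_8 = 226
r_8 = 28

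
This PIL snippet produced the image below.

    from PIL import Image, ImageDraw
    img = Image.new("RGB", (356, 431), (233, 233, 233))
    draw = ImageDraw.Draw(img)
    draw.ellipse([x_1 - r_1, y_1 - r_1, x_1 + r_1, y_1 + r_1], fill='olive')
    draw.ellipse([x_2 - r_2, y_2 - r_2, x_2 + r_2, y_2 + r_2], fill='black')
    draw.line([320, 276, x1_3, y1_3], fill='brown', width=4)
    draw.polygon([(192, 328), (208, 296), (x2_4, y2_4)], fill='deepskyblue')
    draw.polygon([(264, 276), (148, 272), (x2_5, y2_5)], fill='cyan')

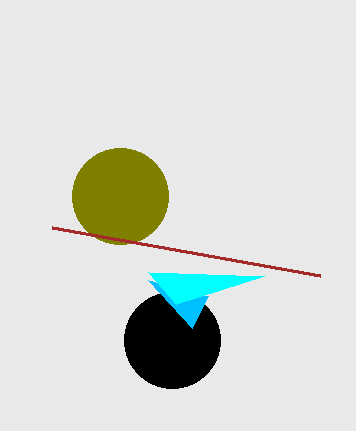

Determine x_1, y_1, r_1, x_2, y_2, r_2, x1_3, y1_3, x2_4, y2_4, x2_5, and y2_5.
x_1 = 120, y_1 = 196, r_1 = 48, x_2 = 172, y_2 = 340, r_2 = 48, x1_3 = 52, y1_3 = 228, x2_4 = 148, y2_4 = 280, x2_5 = 176, y2_5 = 304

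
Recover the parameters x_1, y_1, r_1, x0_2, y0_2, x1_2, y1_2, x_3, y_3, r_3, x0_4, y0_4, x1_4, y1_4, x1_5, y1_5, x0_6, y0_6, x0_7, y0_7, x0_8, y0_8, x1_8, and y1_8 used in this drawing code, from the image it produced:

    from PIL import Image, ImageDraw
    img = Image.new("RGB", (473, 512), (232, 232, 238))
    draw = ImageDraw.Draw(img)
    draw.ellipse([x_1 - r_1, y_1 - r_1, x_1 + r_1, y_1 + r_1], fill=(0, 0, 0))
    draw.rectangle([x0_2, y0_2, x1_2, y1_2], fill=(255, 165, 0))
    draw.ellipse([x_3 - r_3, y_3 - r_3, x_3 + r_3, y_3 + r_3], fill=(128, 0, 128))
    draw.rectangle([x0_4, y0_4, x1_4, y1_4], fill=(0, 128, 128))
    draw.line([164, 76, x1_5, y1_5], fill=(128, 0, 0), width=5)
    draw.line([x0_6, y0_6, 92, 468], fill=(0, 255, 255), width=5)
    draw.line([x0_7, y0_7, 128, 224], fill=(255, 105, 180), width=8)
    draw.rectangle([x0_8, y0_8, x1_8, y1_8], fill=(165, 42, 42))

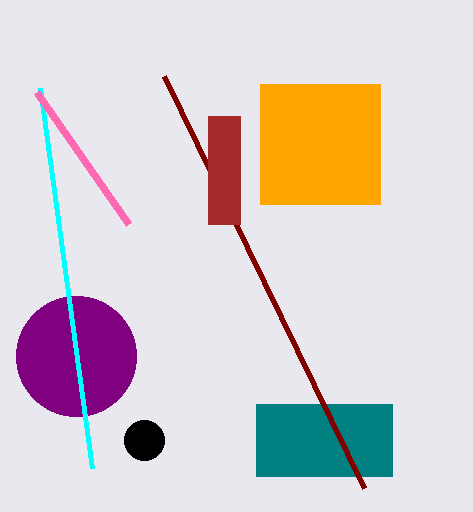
x_1 = 144; y_1 = 440; r_1 = 20; x0_2 = 260; y0_2 = 84; x1_2 = 380; y1_2 = 204; x_3 = 76; y_3 = 356; r_3 = 60; x0_4 = 256; y0_4 = 404; x1_4 = 392; y1_4 = 476; x1_5 = 364; y1_5 = 488; x0_6 = 40; y0_6 = 88; x0_7 = 36; y0_7 = 92; x0_8 = 208; y0_8 = 116; x1_8 = 240; y1_8 = 224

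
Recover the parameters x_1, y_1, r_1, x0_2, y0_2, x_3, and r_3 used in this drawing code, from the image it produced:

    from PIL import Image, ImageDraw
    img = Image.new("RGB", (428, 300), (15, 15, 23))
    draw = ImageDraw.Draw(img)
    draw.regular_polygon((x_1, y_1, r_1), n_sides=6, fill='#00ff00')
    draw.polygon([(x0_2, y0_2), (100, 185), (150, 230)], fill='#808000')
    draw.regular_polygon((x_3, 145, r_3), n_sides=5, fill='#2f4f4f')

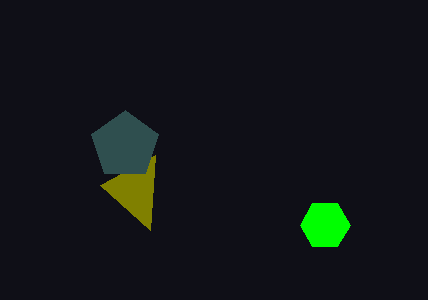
x_1 = 325
y_1 = 225
r_1 = 25
x0_2 = 155
y0_2 = 155
x_3 = 125
r_3 = 35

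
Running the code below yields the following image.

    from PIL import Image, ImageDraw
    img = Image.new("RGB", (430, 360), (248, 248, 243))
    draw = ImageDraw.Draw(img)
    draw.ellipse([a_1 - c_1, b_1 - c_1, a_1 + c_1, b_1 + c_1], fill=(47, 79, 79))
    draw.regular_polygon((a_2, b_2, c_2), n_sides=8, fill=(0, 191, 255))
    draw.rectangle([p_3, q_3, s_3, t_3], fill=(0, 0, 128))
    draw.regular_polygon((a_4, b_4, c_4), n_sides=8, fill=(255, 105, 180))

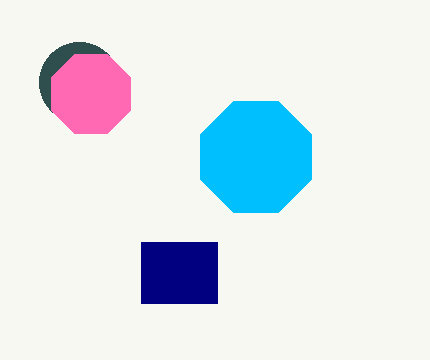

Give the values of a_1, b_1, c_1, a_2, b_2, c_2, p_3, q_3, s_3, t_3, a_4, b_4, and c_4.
a_1 = 79
b_1 = 82
c_1 = 40
a_2 = 256
b_2 = 157
c_2 = 60
p_3 = 141
q_3 = 242
s_3 = 217
t_3 = 303
a_4 = 91
b_4 = 94
c_4 = 43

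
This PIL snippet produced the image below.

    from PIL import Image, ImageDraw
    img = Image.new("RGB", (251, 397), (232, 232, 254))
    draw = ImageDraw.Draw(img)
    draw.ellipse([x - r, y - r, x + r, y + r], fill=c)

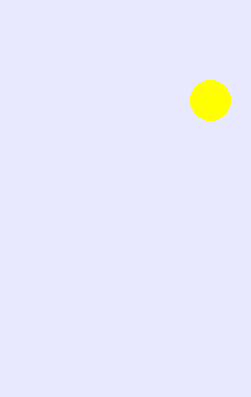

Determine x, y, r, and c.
x = 210
y = 100
r = 20
c = 'yellow'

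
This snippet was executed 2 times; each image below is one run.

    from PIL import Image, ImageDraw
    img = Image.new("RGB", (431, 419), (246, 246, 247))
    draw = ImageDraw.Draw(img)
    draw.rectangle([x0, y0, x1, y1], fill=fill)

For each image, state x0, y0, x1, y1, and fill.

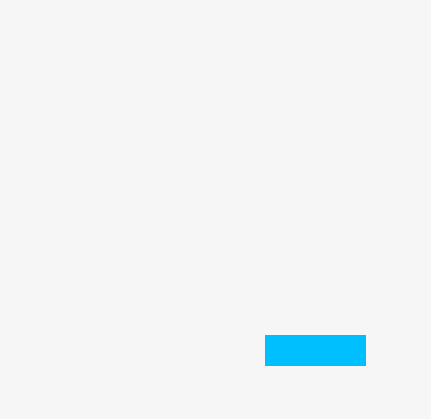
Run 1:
x0 = 265; y0 = 335; x1 = 365; y1 = 365; fill = 'deepskyblue'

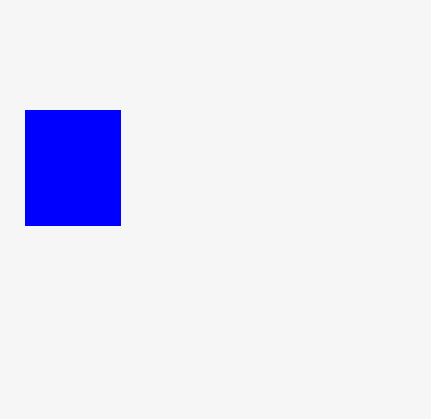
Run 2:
x0 = 25; y0 = 110; x1 = 120; y1 = 225; fill = 'blue'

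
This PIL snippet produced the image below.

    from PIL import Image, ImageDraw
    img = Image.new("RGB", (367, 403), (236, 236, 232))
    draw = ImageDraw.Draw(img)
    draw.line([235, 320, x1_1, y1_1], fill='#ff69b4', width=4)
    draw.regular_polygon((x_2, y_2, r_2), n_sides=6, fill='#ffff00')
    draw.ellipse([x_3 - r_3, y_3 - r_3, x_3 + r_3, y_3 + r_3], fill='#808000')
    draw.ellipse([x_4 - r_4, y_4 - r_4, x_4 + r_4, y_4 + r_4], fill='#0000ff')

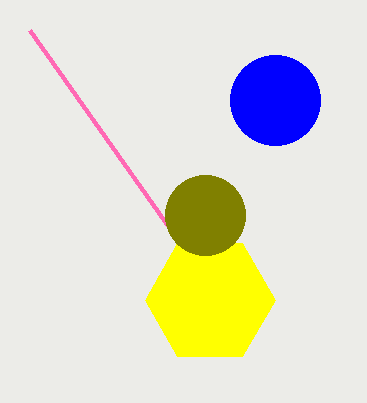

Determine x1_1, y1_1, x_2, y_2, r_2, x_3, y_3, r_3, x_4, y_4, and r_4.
x1_1 = 30, y1_1 = 30, x_2 = 210, y_2 = 300, r_2 = 65, x_3 = 205, y_3 = 215, r_3 = 40, x_4 = 275, y_4 = 100, r_4 = 45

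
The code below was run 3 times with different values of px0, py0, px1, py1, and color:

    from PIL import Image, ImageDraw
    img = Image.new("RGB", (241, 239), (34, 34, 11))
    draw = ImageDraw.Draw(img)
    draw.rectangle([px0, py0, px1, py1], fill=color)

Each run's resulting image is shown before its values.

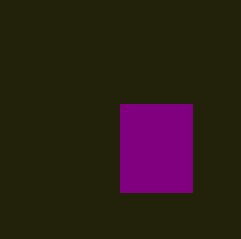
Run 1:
px0 = 120, py0 = 104, px1 = 192, py1 = 192, color = 'purple'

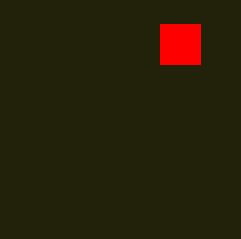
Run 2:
px0 = 160; py0 = 24; px1 = 200; py1 = 64; color = 'red'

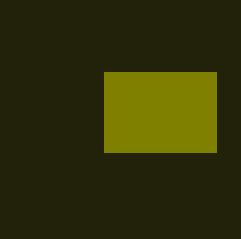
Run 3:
px0 = 104, py0 = 72, px1 = 216, py1 = 152, color = 'olive'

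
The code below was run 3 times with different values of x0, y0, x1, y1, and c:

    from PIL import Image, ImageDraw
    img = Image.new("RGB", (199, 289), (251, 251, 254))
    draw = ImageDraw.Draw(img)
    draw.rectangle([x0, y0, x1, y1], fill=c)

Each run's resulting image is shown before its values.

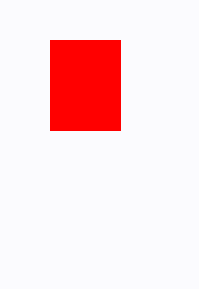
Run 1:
x0 = 50, y0 = 40, x1 = 120, y1 = 130, c = 'red'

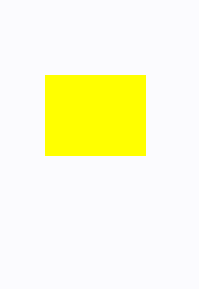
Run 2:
x0 = 45; y0 = 75; x1 = 145; y1 = 155; c = 'yellow'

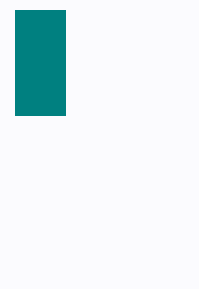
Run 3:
x0 = 15, y0 = 10, x1 = 65, y1 = 115, c = 'teal'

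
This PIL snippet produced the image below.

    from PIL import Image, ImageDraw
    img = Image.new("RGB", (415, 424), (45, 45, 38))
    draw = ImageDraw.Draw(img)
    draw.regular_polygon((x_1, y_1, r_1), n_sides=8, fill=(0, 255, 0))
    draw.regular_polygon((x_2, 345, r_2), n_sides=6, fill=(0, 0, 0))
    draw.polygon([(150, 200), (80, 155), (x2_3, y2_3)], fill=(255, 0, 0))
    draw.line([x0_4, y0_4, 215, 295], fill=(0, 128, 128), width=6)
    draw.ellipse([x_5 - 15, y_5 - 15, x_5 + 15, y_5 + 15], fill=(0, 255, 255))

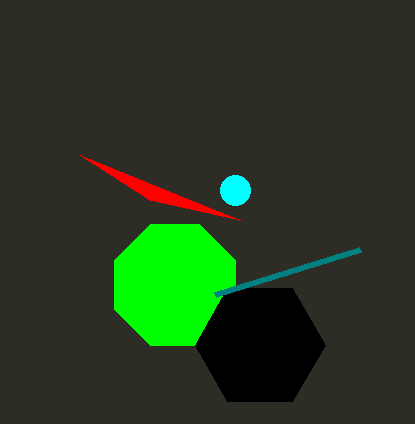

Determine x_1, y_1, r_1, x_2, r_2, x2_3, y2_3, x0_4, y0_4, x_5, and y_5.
x_1 = 175, y_1 = 285, r_1 = 65, x_2 = 260, r_2 = 65, x2_3 = 240, y2_3 = 220, x0_4 = 360, y0_4 = 250, x_5 = 235, y_5 = 190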